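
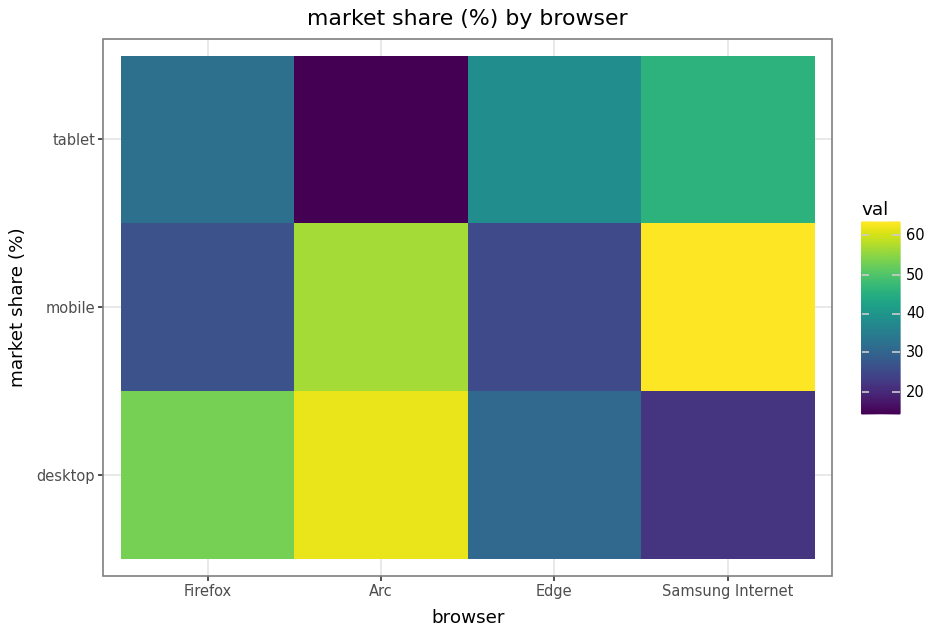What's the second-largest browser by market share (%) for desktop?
Firefox

Top 3 for desktop: Arc ≈ 60, Firefox ≈ 55, Edge ≈ 30.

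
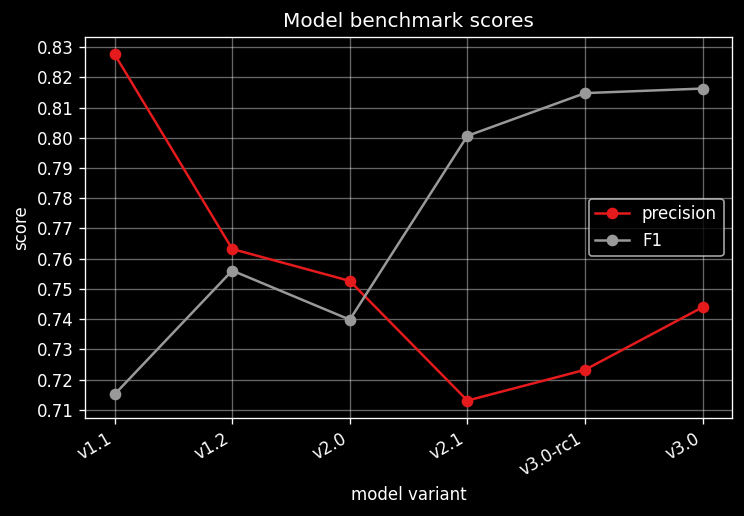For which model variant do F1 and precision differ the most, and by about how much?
v1.1: F1 ≈ 0.72, precision ≈ 0.83 → gap ≈ 0.11. Next-largest (v3.0-rc1) is only ≈ 0.09.

v1.1, ≈ 0.11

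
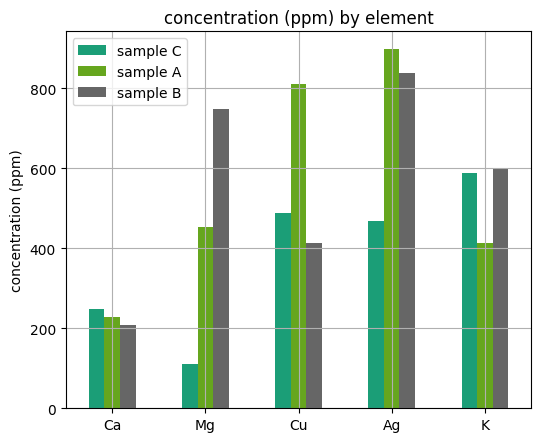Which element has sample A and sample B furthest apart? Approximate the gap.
Cu: sample A ≈ 800, sample B ≈ 400 → gap ≈ 400. Next-largest (Mg) is only ≈ 200.

Cu, ≈ 400 ppm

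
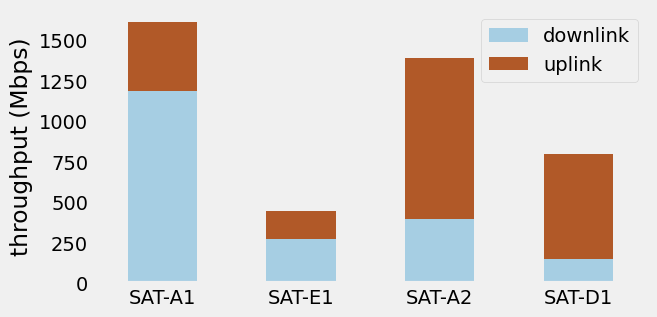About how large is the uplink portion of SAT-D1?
uplink top ≈ 800, bottom ≈ 200; segment ≈ 600.

≈ 600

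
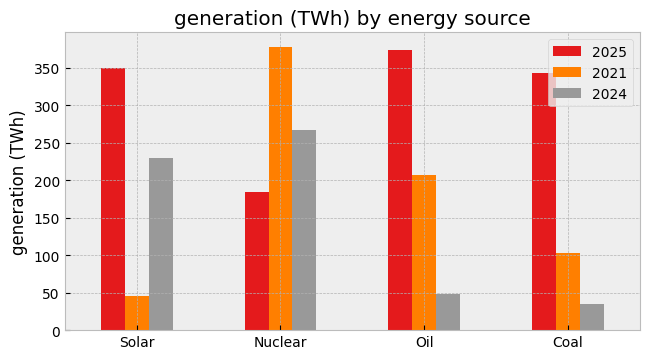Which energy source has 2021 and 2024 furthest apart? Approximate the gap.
Solar, ≈ 200 TWh

Solar: 2021 ≈ 50, 2024 ≈ 250 → gap ≈ 200. Next-largest (Oil) is only ≈ 150.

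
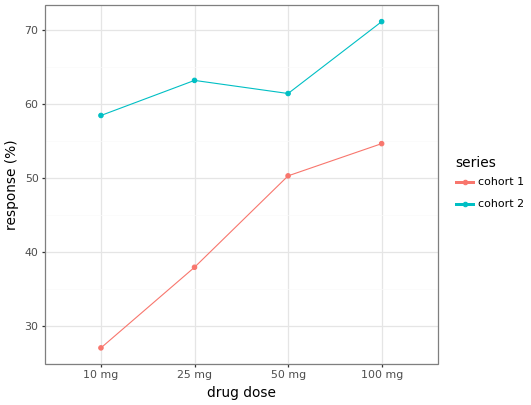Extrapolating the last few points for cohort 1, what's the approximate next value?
Last three: 40, 50, 55 → slope ≈ 7.5/step → next ≈ 62.5.

≈ 62.5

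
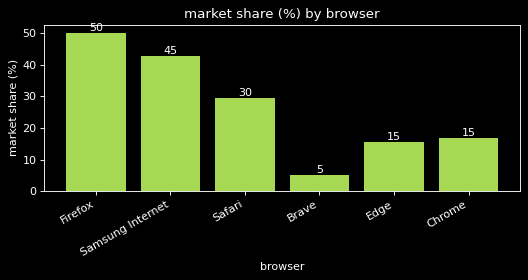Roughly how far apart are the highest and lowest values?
Max Firefox ≈ 50, min Brave ≈ 5; range ≈ 45.

≈ 45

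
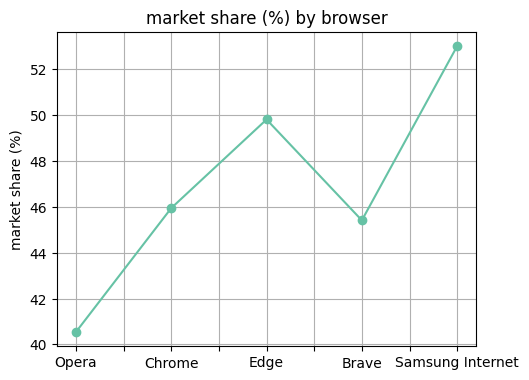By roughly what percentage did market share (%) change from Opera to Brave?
Opera ≈ 40, Brave ≈ 46; (46 − 40) / 40 ≈ +15%.

≈ +15%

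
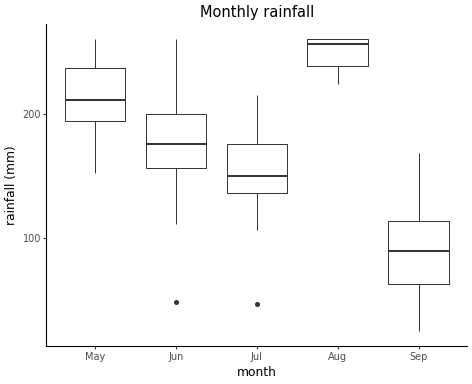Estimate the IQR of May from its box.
≈ 40

Q3 ≈ 240, Q1 ≈ 200; IQR ≈ 40.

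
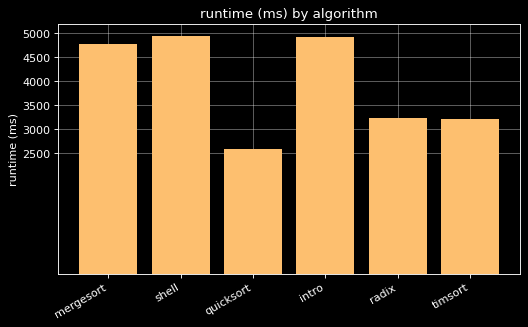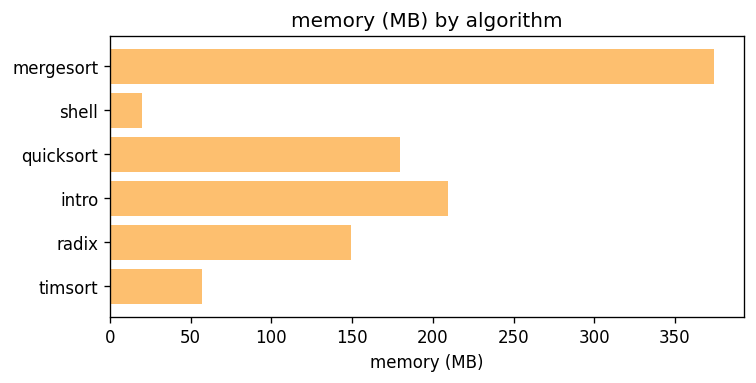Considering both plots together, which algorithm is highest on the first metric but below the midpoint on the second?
shell

Chart 2 median memory (MB) ≈ 150; below-median algorithms: shell, radix, timsort. Among those, shell has the highest runtime (ms) (≈ 5000).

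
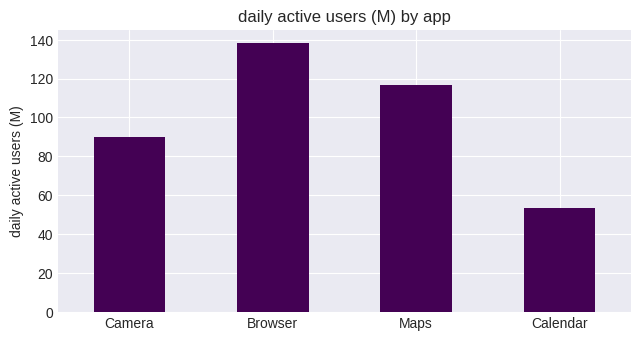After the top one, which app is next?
Top 3: Browser ≈ 140, Maps ≈ 120, Camera ≈ 80.

Maps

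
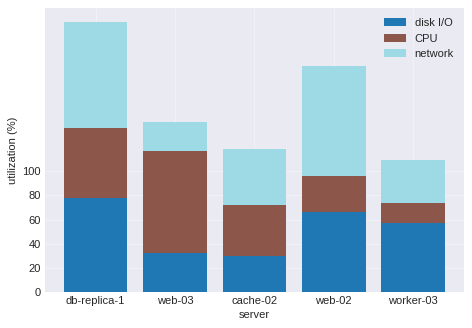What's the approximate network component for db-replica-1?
network top ≈ 220, bottom ≈ 140; segment ≈ 80.

≈ 80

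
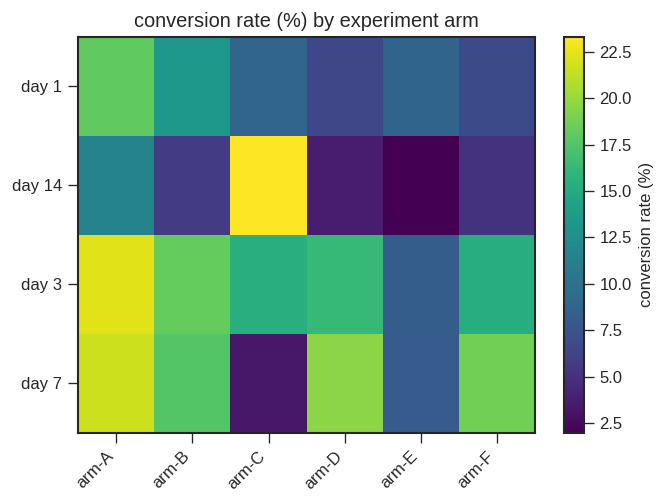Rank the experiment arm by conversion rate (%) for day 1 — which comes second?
arm-B

Top 3 for day 1: arm-A ≈ 18, arm-B ≈ 14, arm-C ≈ 8.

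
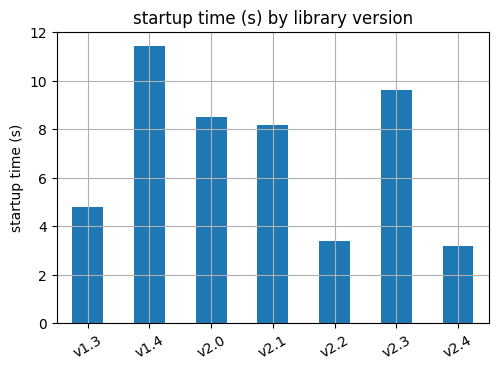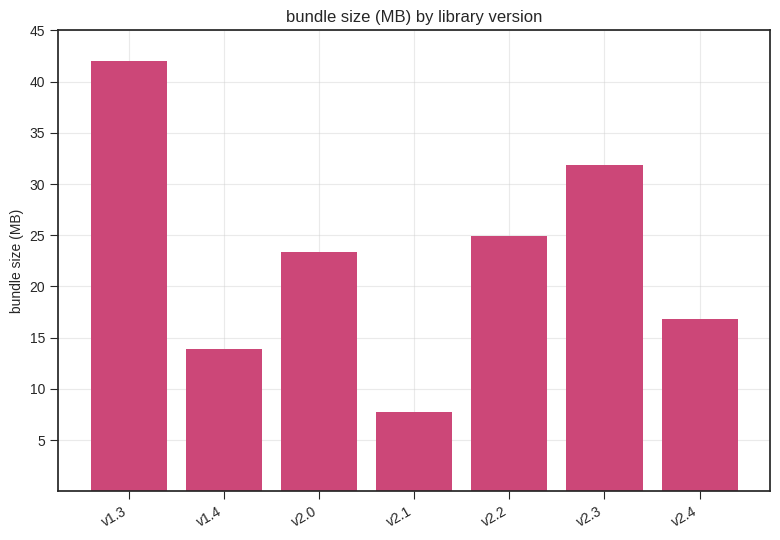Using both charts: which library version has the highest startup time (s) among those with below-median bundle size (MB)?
v1.4

Chart 2 median bundle size (MB) ≈ 25; below-median library versions: v1.4, v2.1, v2.4. Among those, v1.4 has the highest startup time (s) (≈ 12).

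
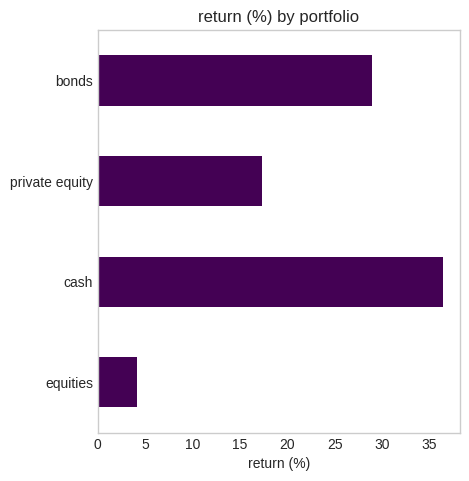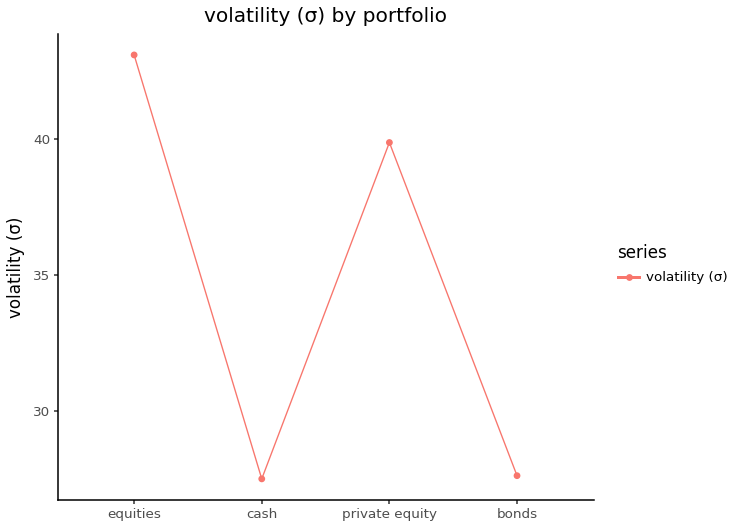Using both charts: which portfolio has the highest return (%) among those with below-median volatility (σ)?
Chart 2 median volatility (σ) ≈ 35; below-median portfolios: cash, bonds. Among those, cash has the highest return (%) (≈ 35).

cash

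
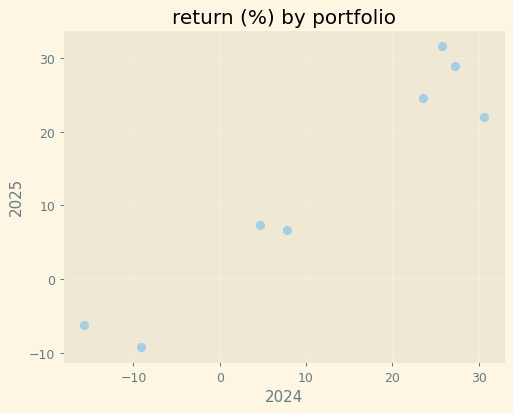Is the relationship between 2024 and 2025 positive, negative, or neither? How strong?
Points are positively correlated; strong (|r| ≈ 1.0).

positive, strong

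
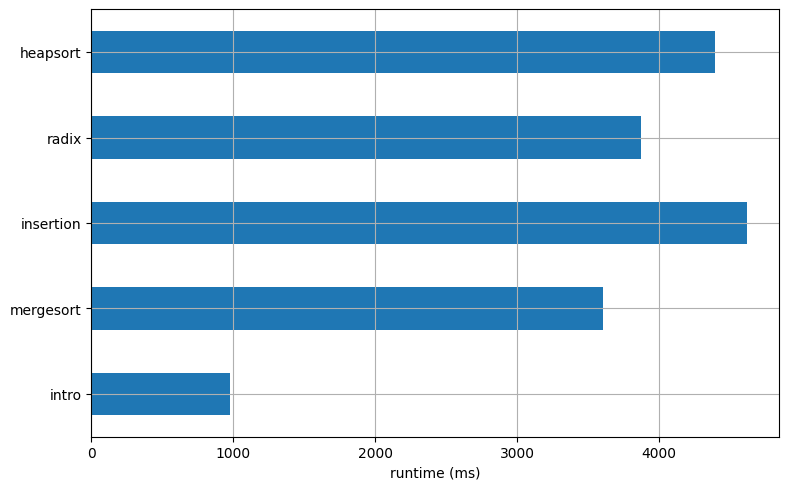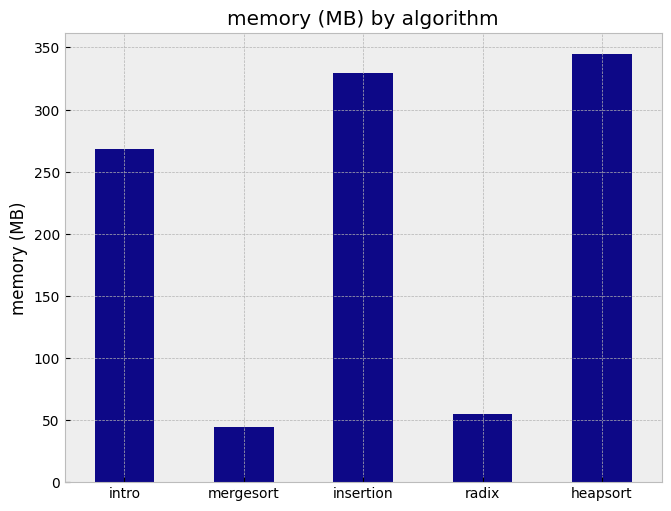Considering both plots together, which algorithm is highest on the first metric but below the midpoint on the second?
Chart 2 median memory (MB) ≈ 250; below-median algorithms: mergesort, radix. Among those, radix has the highest runtime (ms) (≈ 4000).

radix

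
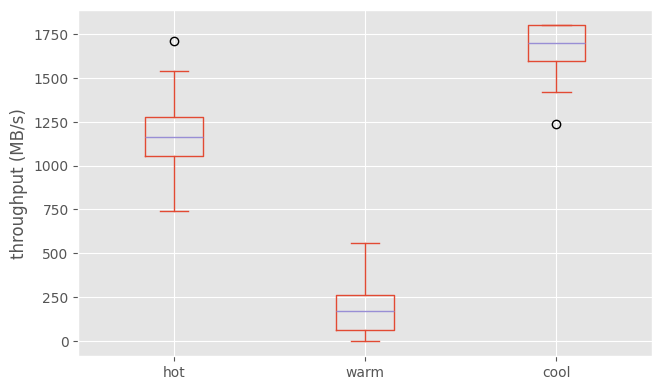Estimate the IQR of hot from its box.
≈ 200

Q3 ≈ 1200, Q1 ≈ 1000; IQR ≈ 200.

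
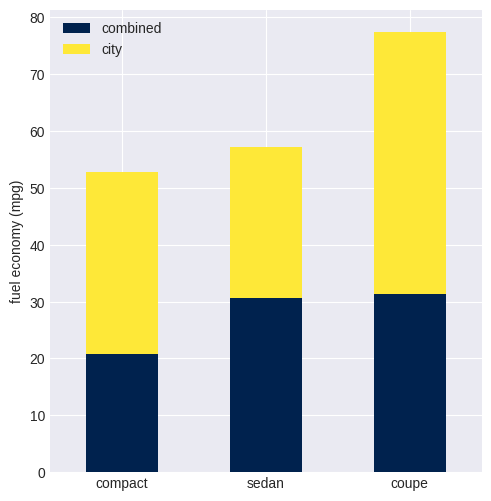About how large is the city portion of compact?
≈ 30

city top ≈ 50, bottom ≈ 20; segment ≈ 30.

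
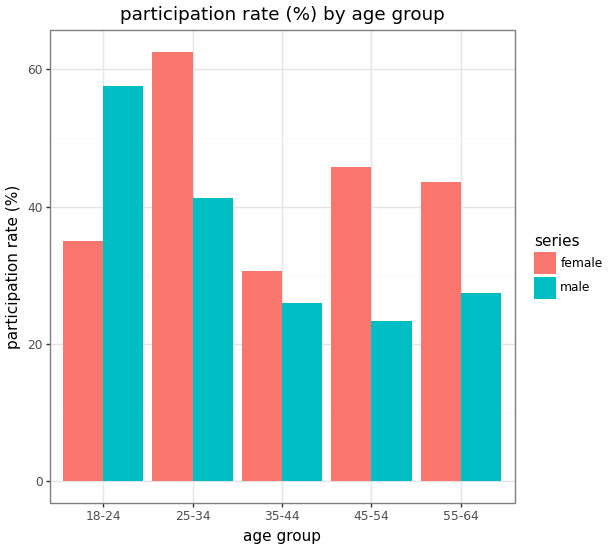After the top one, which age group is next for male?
25-34

Top 3 for male: 18-24 ≈ 60, 25-34 ≈ 40, 55-64 ≈ 30.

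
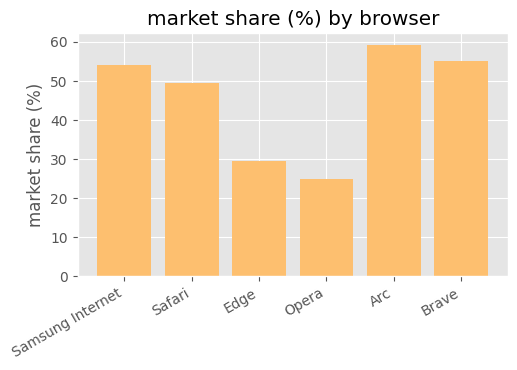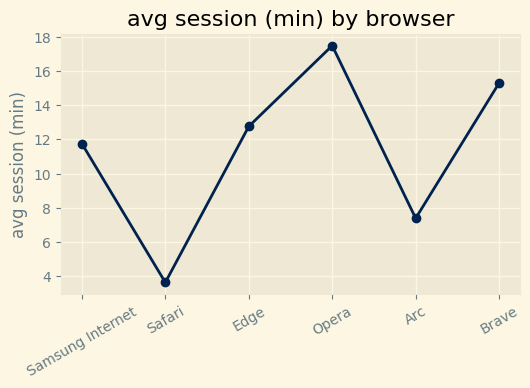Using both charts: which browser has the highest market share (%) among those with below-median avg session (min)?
Arc

Chart 2 median avg session (min) ≈ 12; below-median browsers: Samsung Internet, Safari, Arc. Among those, Arc has the highest market share (%) (≈ 60).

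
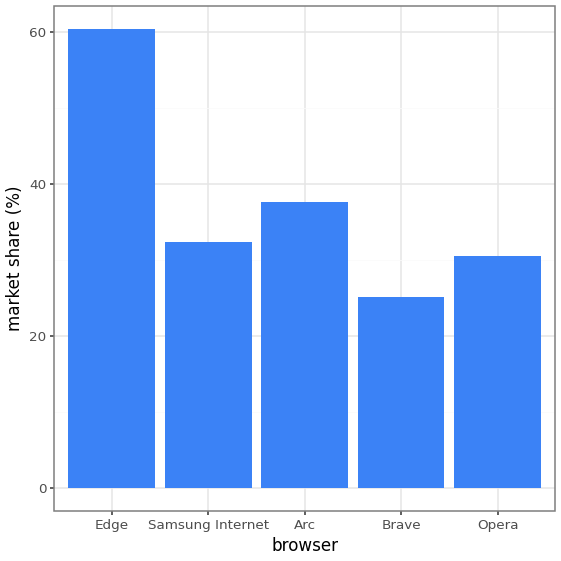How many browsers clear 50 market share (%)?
Above 50: Edge.

1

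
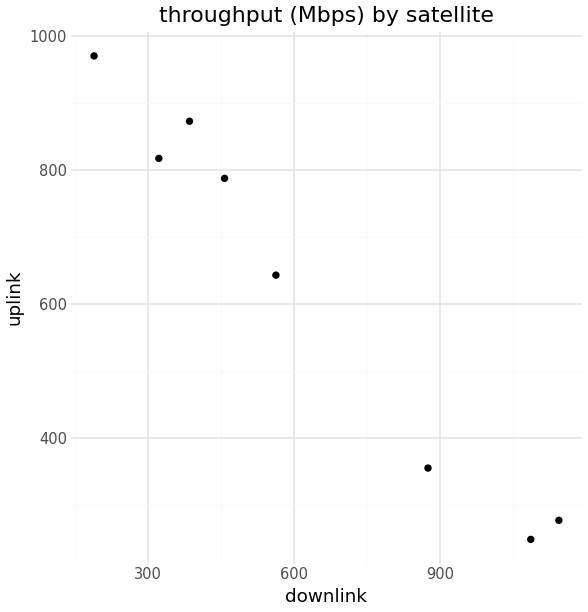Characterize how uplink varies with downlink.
Points are negatively correlated; strong (|r| ≈ 1.0).

negative, strong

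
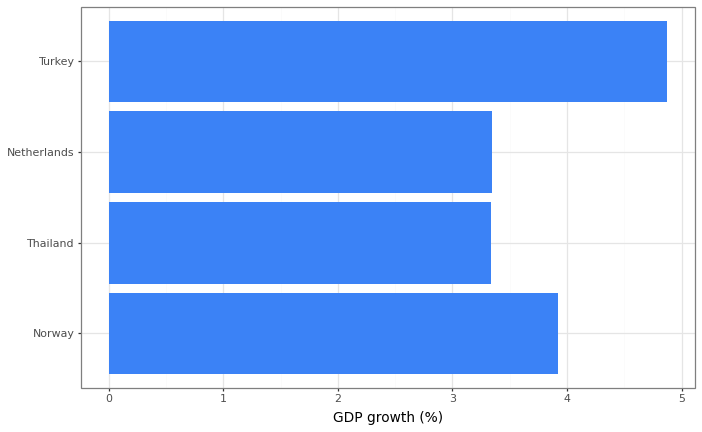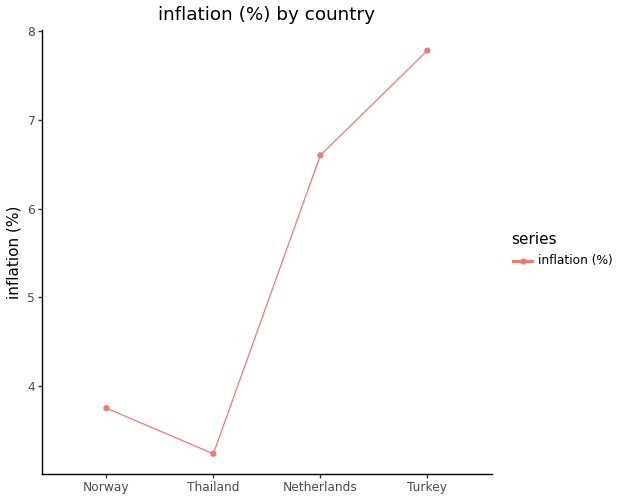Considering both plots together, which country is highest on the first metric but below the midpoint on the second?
Norway

Chart 2 median inflation (%) ≈ 5; below-median countries: Norway, Thailand. Among those, Norway has the highest GDP growth (%) (≈ 4).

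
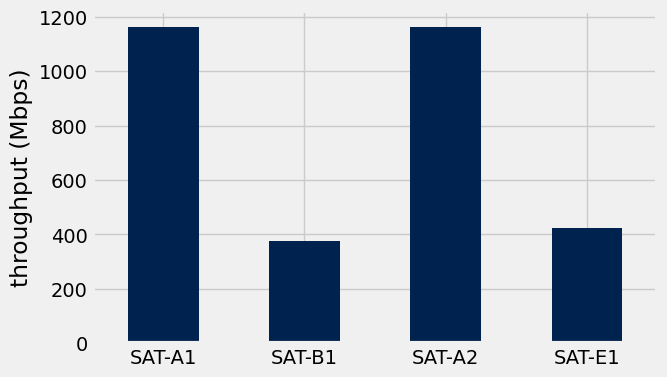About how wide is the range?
Max SAT-A1 ≈ 1200, min SAT-B1 ≈ 400; range ≈ 800.

≈ 800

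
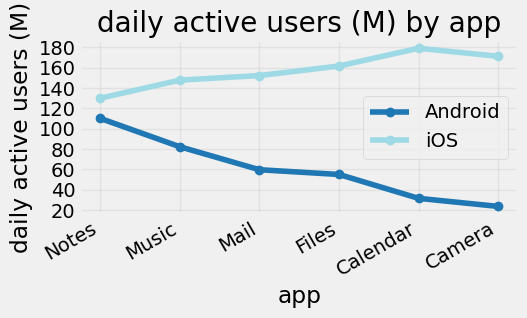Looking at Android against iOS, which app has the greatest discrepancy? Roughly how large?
Camera: Android ≈ 20, iOS ≈ 180 → gap ≈ 160. Next-largest (Calendar) is only ≈ 140.

Camera, ≈ 160 M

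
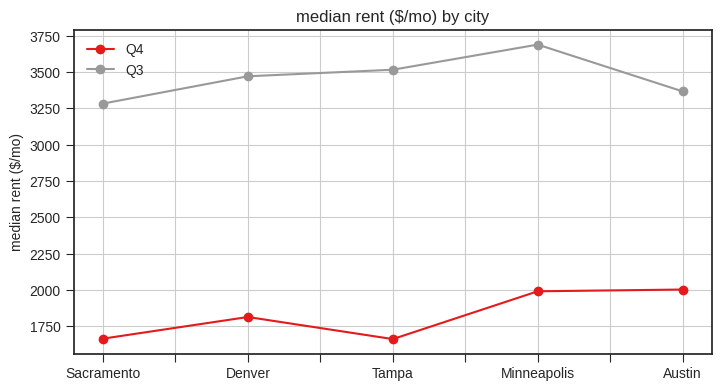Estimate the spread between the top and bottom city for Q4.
Max Austin ≈ 2000, min Tampa ≈ 1600; range ≈ 400.

≈ 400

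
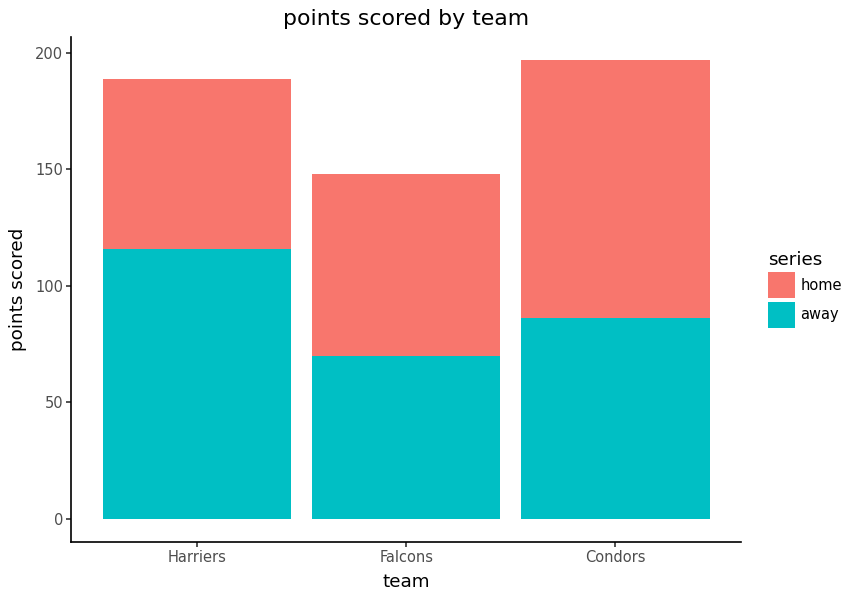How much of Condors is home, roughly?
≈ 120

home top ≈ 200, bottom ≈ 80; segment ≈ 120.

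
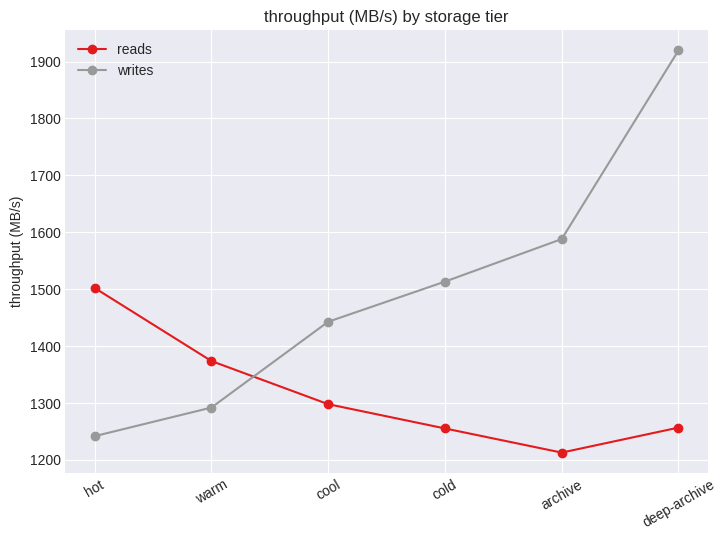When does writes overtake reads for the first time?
warm: writes ≈ 1300 vs reads ≈ 1400 (not yet); cool: writes ≈ 1400 vs reads ≈ 1300 (first crossover).

cool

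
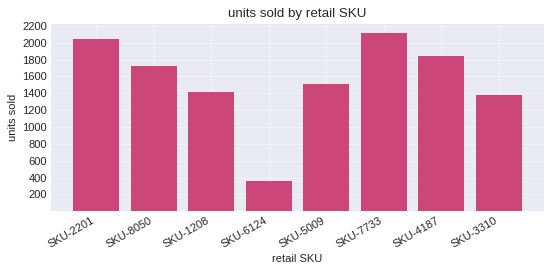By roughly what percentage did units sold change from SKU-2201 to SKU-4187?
SKU-2201 ≈ 2000, SKU-4187 ≈ 1800; (1800 − 2000) / 2000 ≈ -10%.

≈ -10%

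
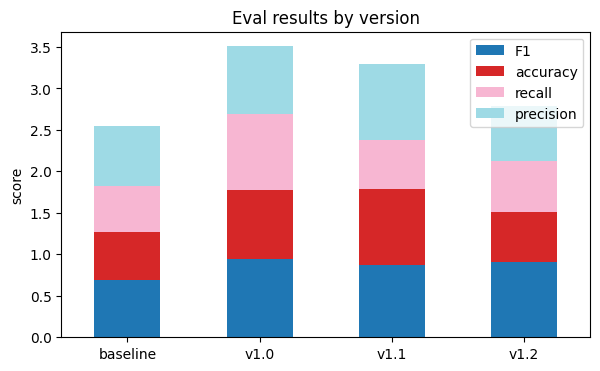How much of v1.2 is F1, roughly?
≈ 1.0

F1 top ≈ 1.0, bottom ≈ 0.0; segment ≈ 1.0.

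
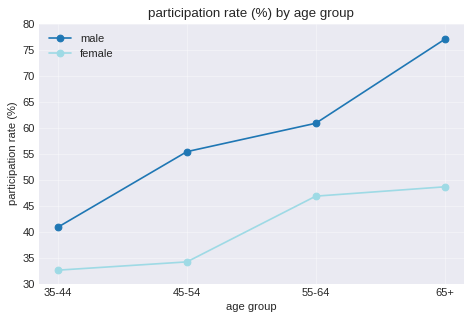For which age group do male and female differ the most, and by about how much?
65+, ≈ 25 %

65+: male ≈ 75, female ≈ 50 → gap ≈ 25. Next-largest (45-54) is only ≈ 20.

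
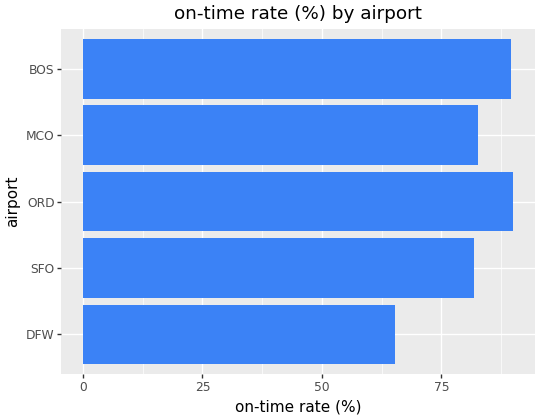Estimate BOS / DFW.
≈ 1.29×

BOS ≈ 90, DFW ≈ 70; 90/70 ≈ 1.29.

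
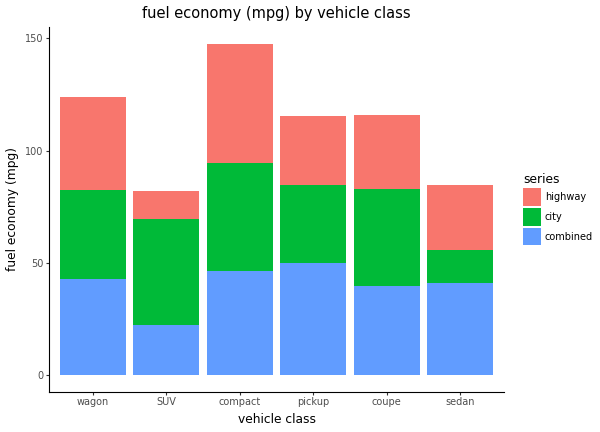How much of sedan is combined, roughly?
≈ 40

combined top ≈ 40, bottom ≈ 0; segment ≈ 40.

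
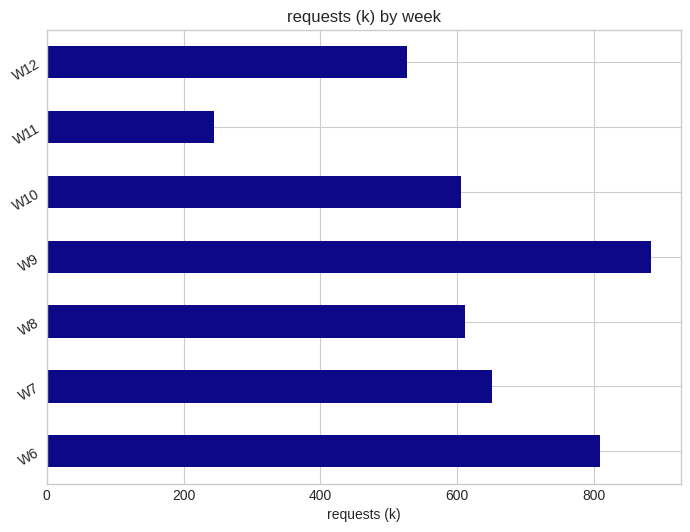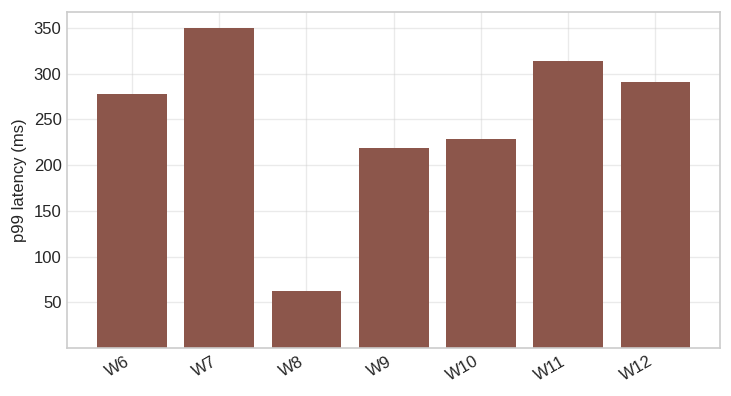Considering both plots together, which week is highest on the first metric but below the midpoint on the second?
W9

Chart 2 median p99 latency (ms) ≈ 300; below-median weeks: W8, W9, W10. Among those, W9 has the highest requests (k) (≈ 900).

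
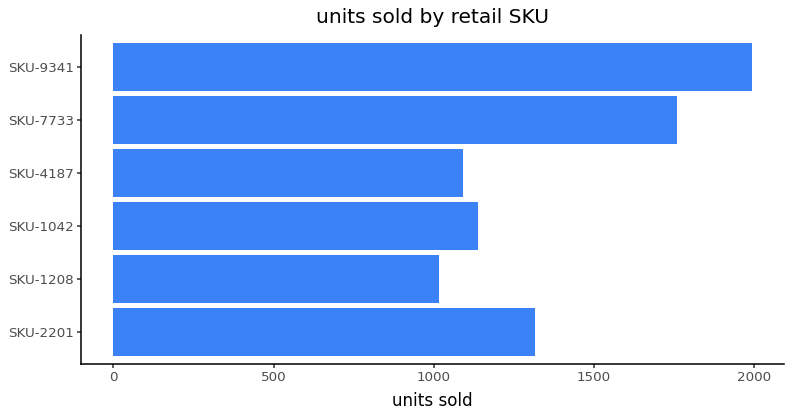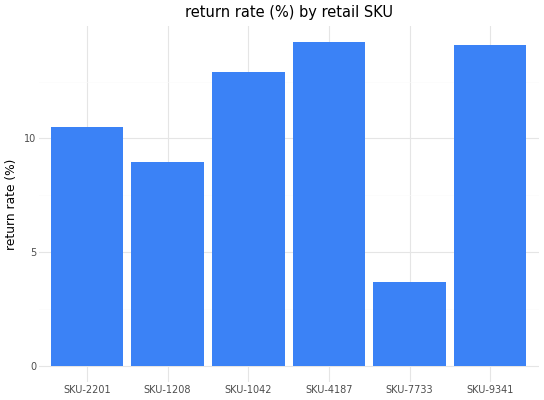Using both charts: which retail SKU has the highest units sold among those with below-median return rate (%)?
Chart 2 median return rate (%) ≈ 12; below-median retail SKUs: SKU-2201, SKU-1208, SKU-7733. Among those, SKU-7733 has the highest units sold (≈ 1800).

SKU-7733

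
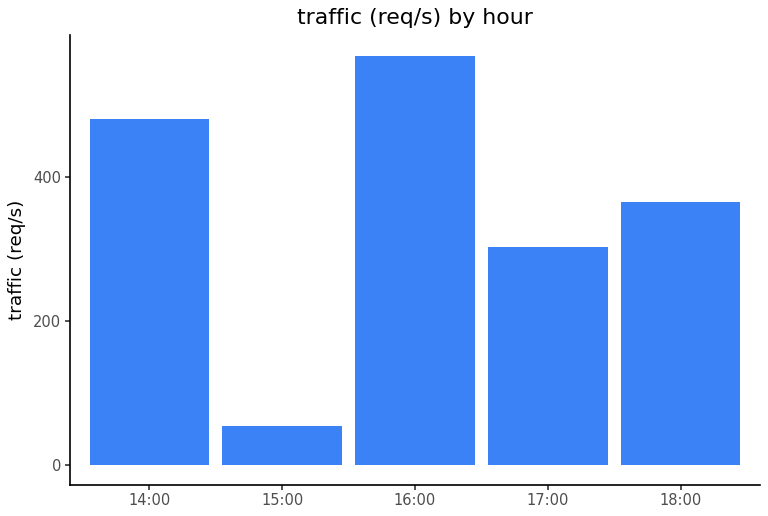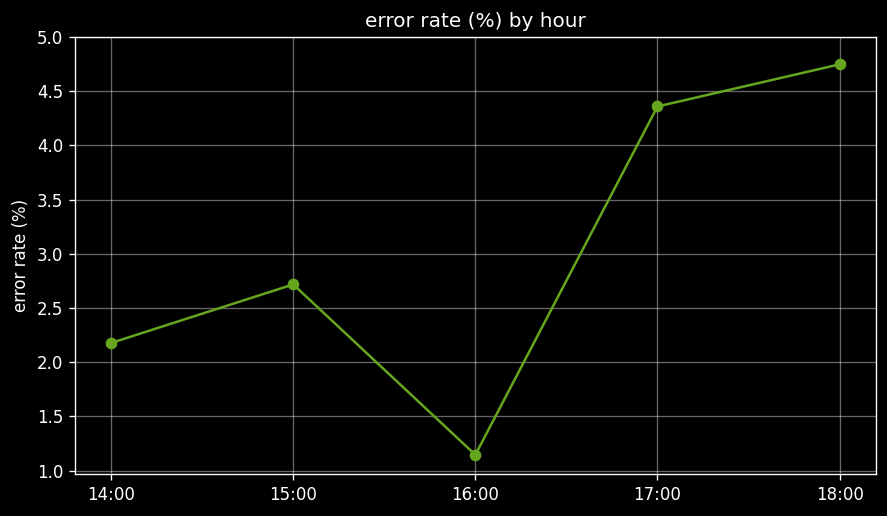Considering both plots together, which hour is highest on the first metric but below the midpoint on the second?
16:00

Chart 2 median error rate (%) ≈ 2.5; below-median hours: 14:00, 16:00. Among those, 16:00 has the highest traffic (req/s) (≈ 600).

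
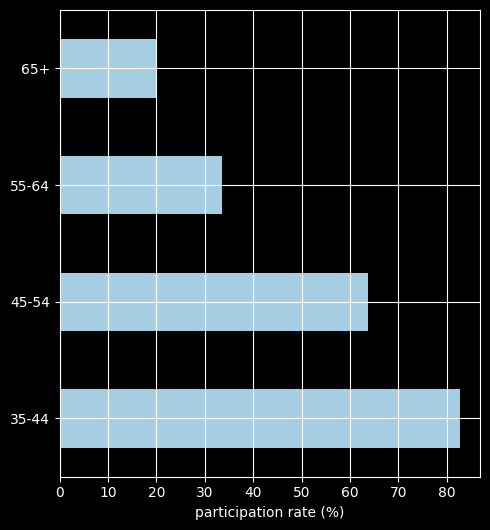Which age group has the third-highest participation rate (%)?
55-64

Top 4: 35-44 ≈ 80, 45-54 ≈ 60, 55-64 ≈ 30, 65+ ≈ 20.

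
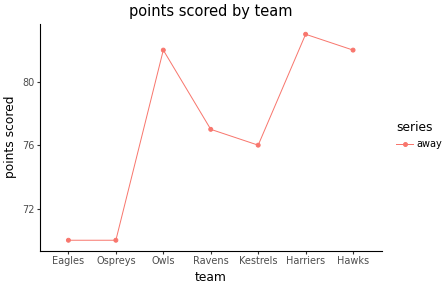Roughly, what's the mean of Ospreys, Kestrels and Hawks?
(70 + 76 + 82) / 3 ≈ 76.

≈ 76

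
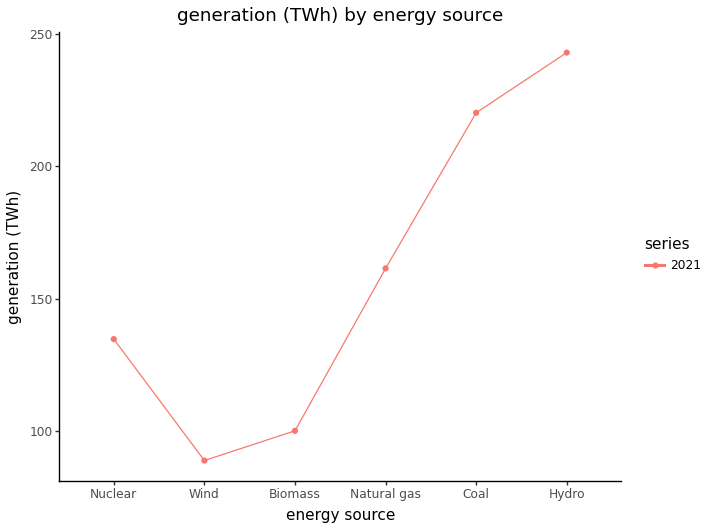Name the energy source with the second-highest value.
Coal

Top 3: Hydro ≈ 240, Coal ≈ 220, Natural gas ≈ 160.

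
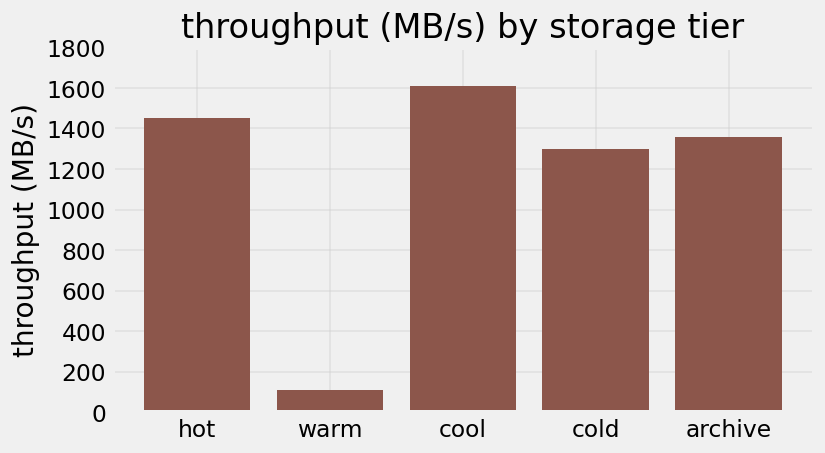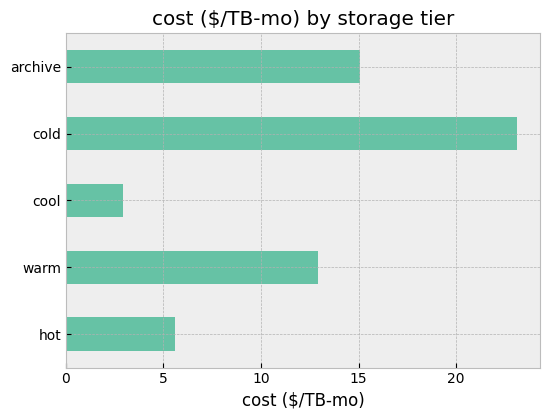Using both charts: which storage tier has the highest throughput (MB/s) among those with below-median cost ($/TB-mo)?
Chart 2 median cost ($/TB-mo) ≈ 15; below-median storage tiers: hot, cool. Among those, cool has the highest throughput (MB/s) (≈ 1600).

cool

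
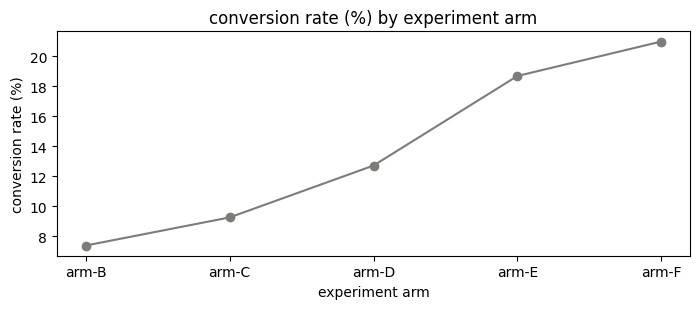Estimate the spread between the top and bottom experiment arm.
≈ 12

Max arm-F ≈ 20, min arm-B ≈ 8; range ≈ 12.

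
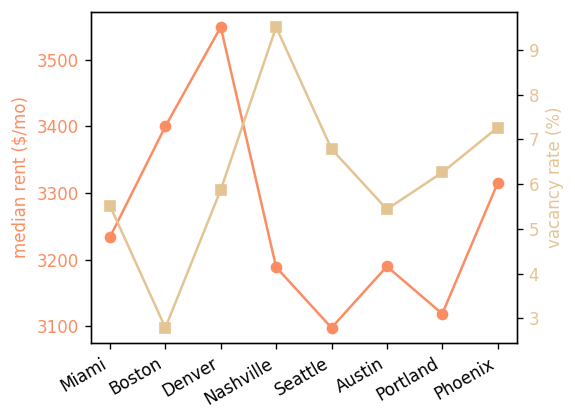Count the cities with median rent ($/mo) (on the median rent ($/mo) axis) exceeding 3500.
Above 3500: Denver.

1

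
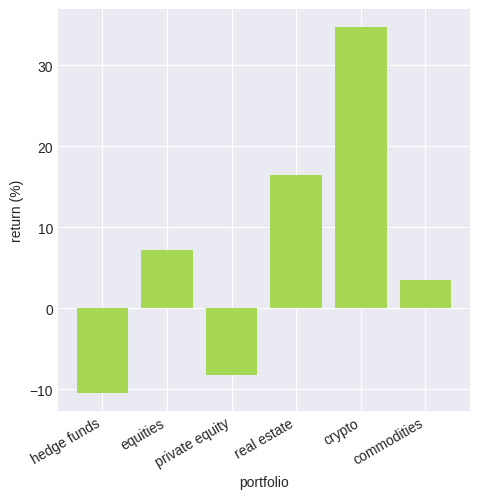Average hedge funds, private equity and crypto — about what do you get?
≈ 5

(-10 + -10 + 35) / 3 ≈ 5.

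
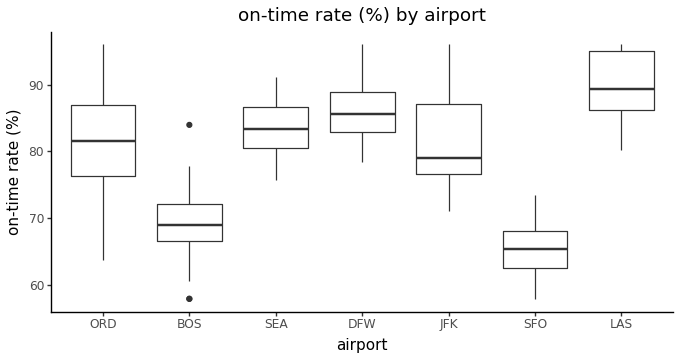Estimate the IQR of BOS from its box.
Q3 ≈ 70, Q1 ≈ 65; IQR ≈ 5.

≈ 5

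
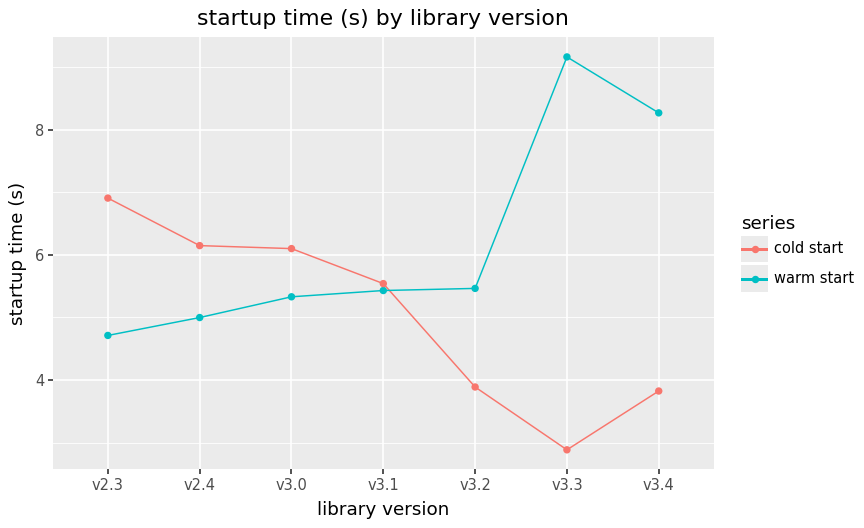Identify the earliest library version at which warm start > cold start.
v3.2

v3.1: warm start ≈ 5 vs cold start ≈ 6 (not yet); v3.2: warm start ≈ 5 vs cold start ≈ 4 (first crossover).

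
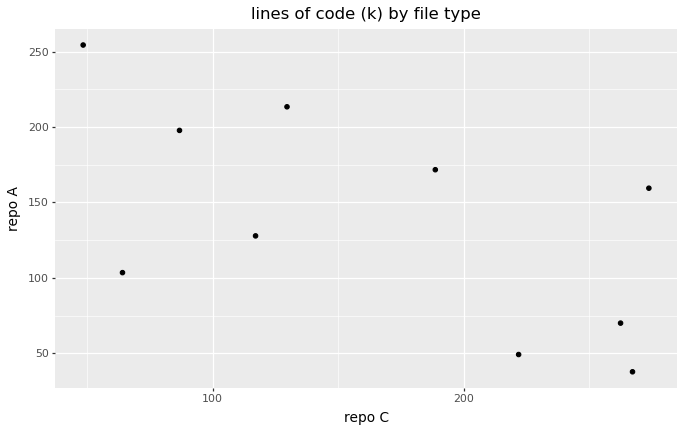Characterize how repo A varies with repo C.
Points are negatively correlated; moderate (|r| ≈ 0.6).

negative, moderate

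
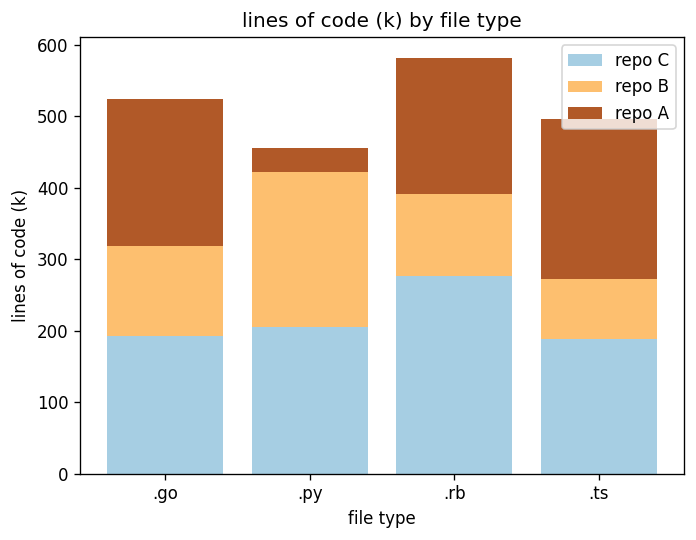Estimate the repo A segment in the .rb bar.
≈ 200

repo A top ≈ 600, bottom ≈ 400; segment ≈ 200.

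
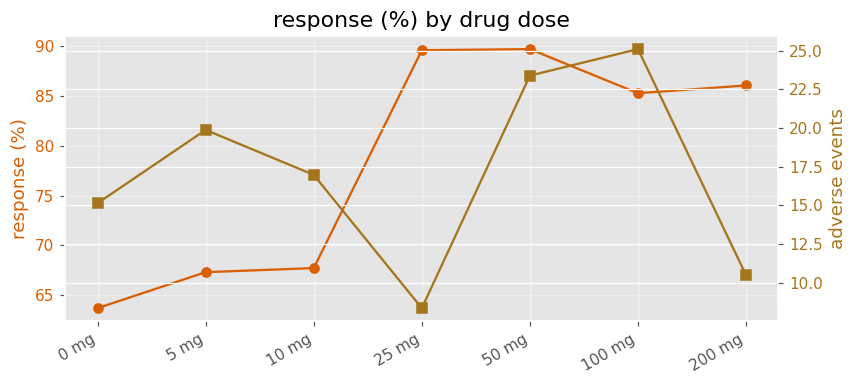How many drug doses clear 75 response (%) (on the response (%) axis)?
Above 75: 25 mg, 50 mg, 100 mg, 200 mg.

4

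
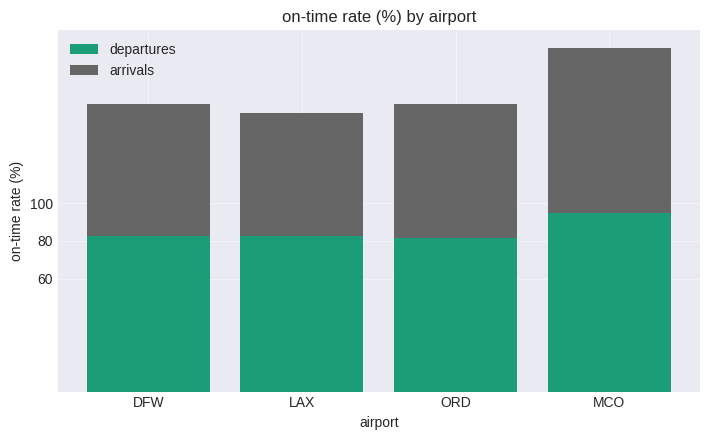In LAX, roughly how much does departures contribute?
departures top ≈ 80, bottom ≈ 0; segment ≈ 80.

≈ 80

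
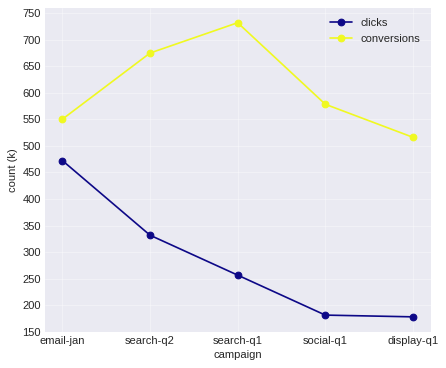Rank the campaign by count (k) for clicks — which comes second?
Top 3 for clicks: email-jan ≈ 450, search-q2 ≈ 350, search-q1 ≈ 250.

search-q2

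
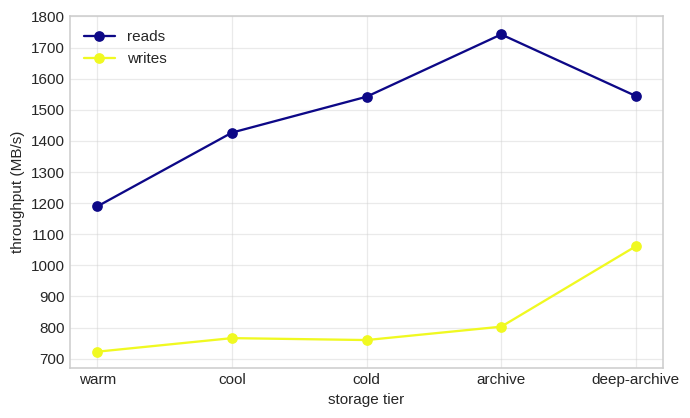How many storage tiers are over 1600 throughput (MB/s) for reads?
Above 1600: archive.

1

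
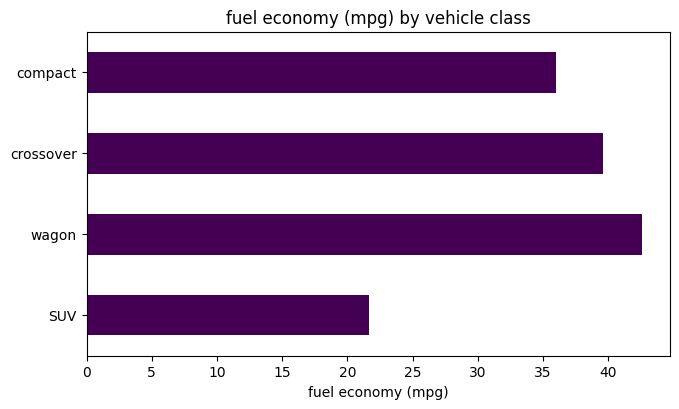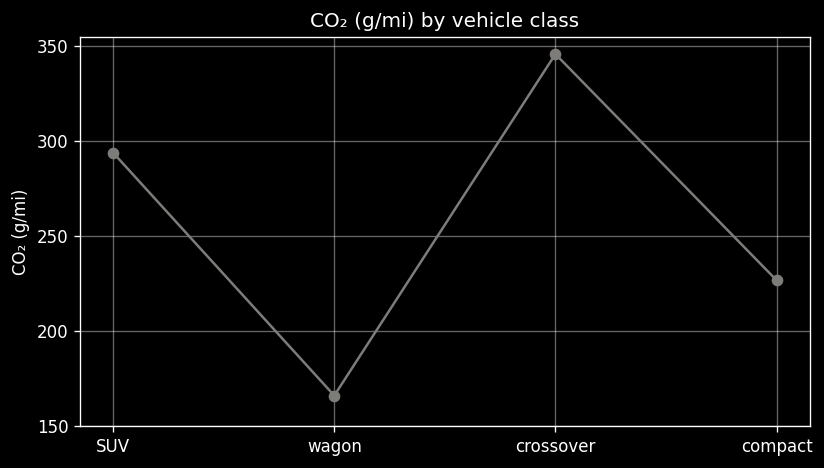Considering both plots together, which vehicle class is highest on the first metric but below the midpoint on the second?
wagon

Chart 2 median CO₂ (g/mi) ≈ 250; below-median vehicle classes: wagon, compact. Among those, wagon has the highest fuel economy (mpg) (≈ 45).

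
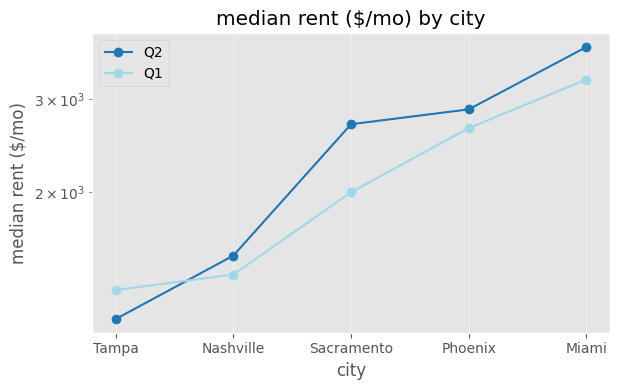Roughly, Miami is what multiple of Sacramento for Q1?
Miami ≈ 3500, Sacramento ≈ 2000; 3500/2000 ≈ 1.75.

≈ 1.75×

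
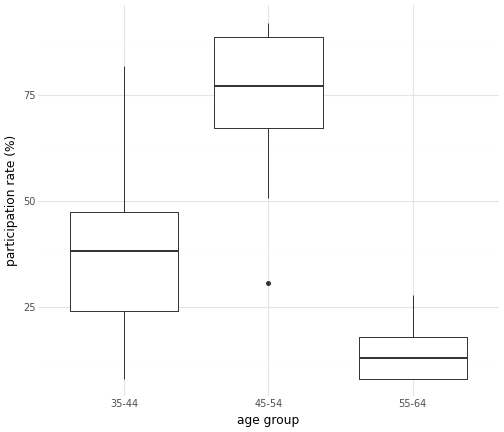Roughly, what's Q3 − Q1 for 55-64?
≈ 10

Q3 ≈ 20, Q1 ≈ 10; IQR ≈ 10.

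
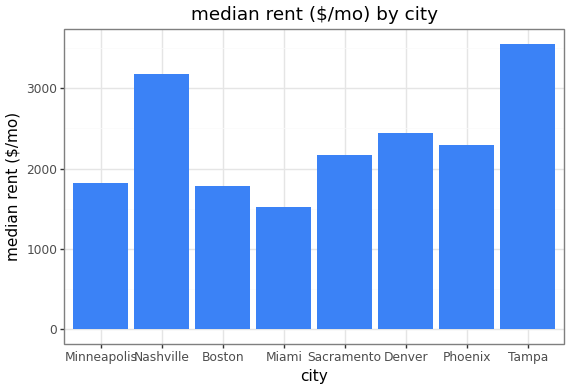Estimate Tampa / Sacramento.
Tampa ≈ 3500, Sacramento ≈ 2000; 3500/2000 ≈ 1.75.

≈ 1.75×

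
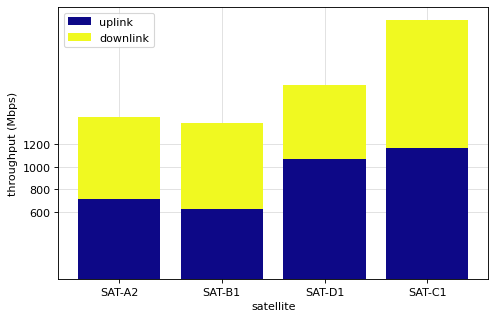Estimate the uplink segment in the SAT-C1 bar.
≈ 1200

uplink top ≈ 1200, bottom ≈ 0; segment ≈ 1200.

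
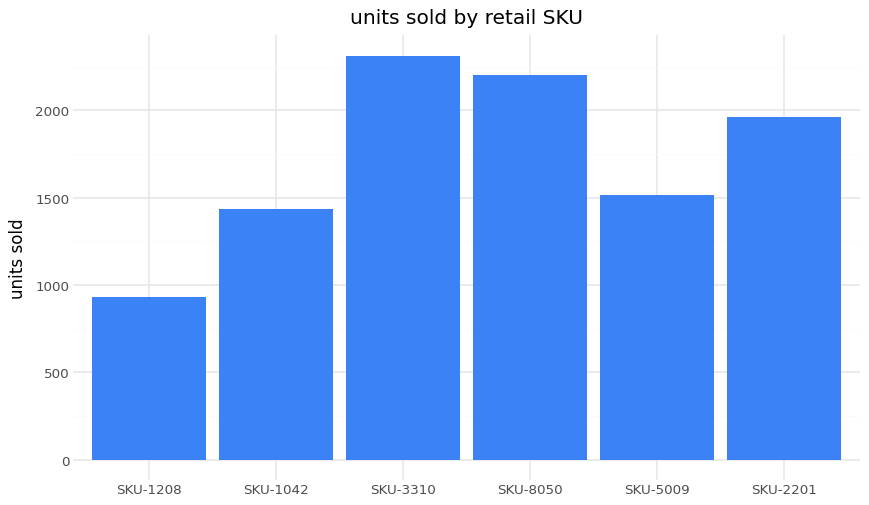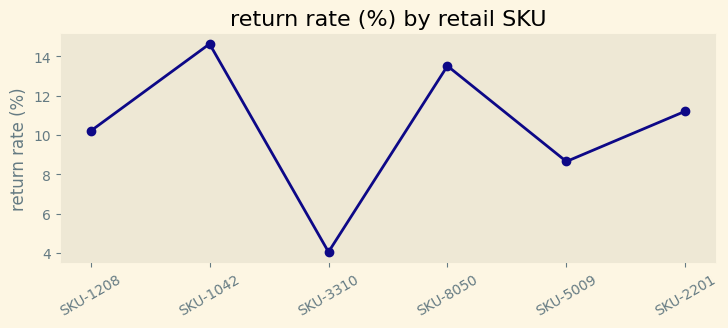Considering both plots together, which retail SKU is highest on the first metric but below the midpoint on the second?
SKU-3310

Chart 2 median return rate (%) ≈ 10; below-median retail SKUs: SKU-1208, SKU-3310, SKU-5009. Among those, SKU-3310 has the highest units sold (≈ 2500).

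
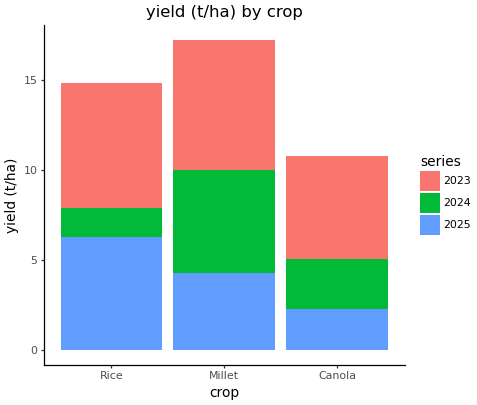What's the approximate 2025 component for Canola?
2025 top ≈ 2, bottom ≈ 0; segment ≈ 2.

≈ 2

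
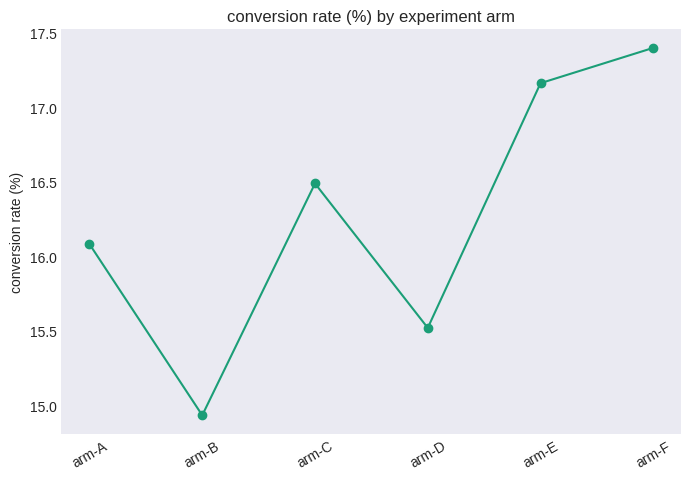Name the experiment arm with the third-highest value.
arm-C

Top 4: arm-F ≈ 17.5, arm-E ≈ 17.0, arm-C ≈ 16.5, arm-A ≈ 16.0.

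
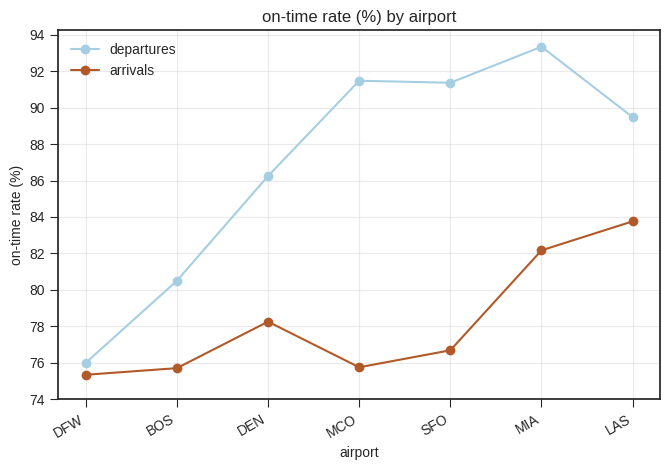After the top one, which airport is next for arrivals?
MIA

Top 3 for arrivals: LAS ≈ 84, MIA ≈ 82, DEN ≈ 78.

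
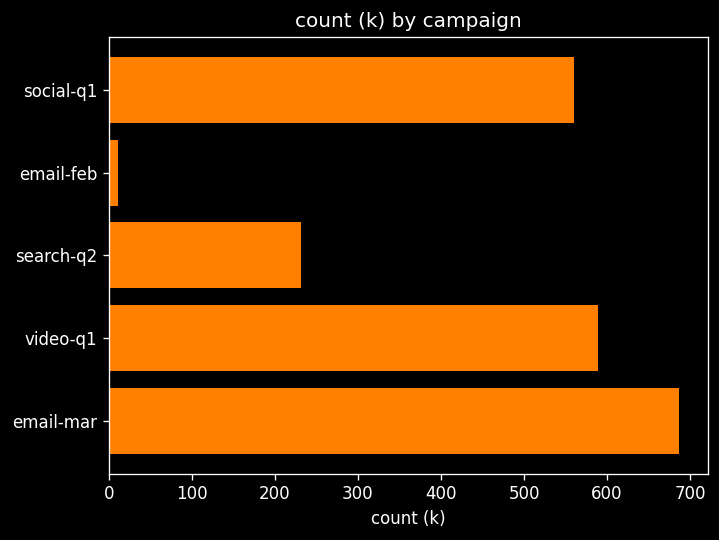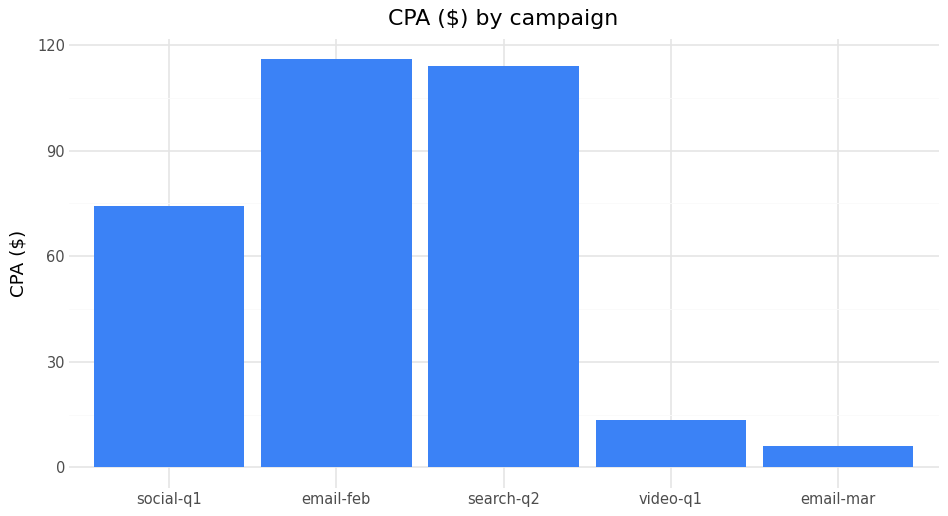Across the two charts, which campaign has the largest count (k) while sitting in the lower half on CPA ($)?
email-mar

Chart 2 median CPA ($) ≈ 80; below-median campaigns: video-q1, email-mar. Among those, email-mar has the highest count (k) (≈ 700).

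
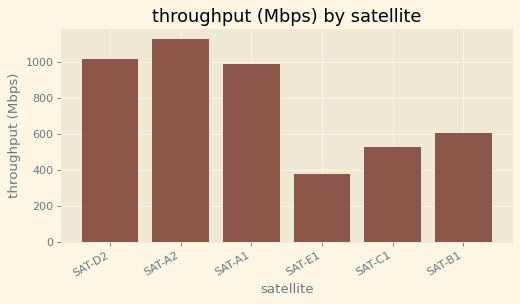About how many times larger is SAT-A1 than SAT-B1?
SAT-A1 ≈ 1000, SAT-B1 ≈ 600; 1000/600 ≈ 1.67.

≈ 1.67×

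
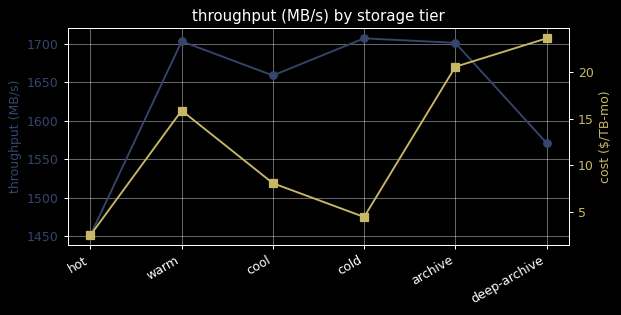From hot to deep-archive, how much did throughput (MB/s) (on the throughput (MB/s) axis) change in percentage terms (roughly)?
≈ +8.6%

hot ≈ 1450, deep-archive ≈ 1575; (1575 − 1450) / 1450 ≈ +8.6%.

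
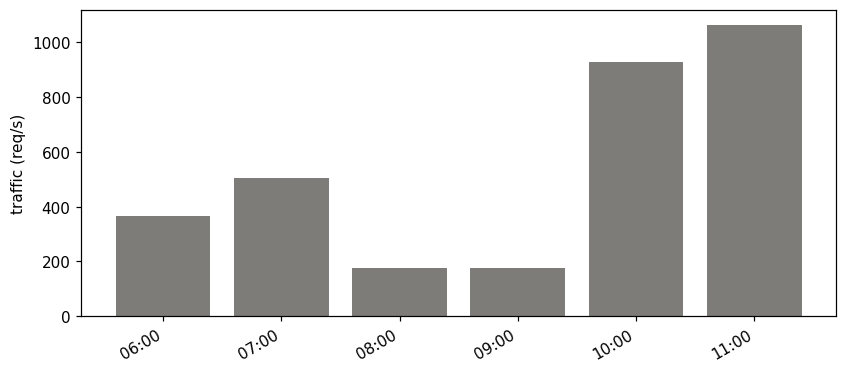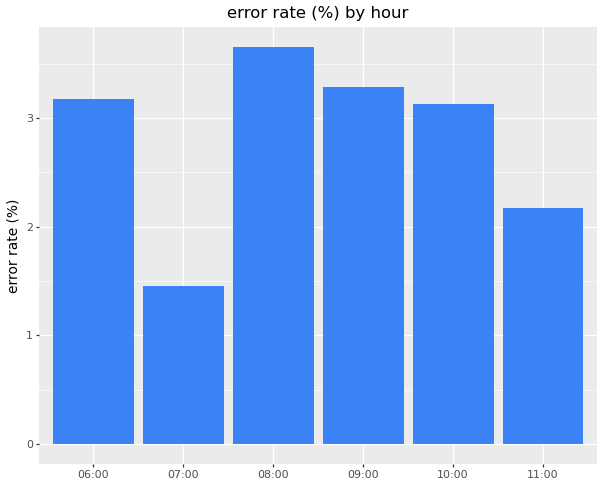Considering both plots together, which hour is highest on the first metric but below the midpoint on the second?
Chart 2 median error rate (%) ≈ 3; below-median hours: 07:00, 10:00, 11:00. Among those, 11:00 has the highest traffic (req/s) (≈ 1100).

11:00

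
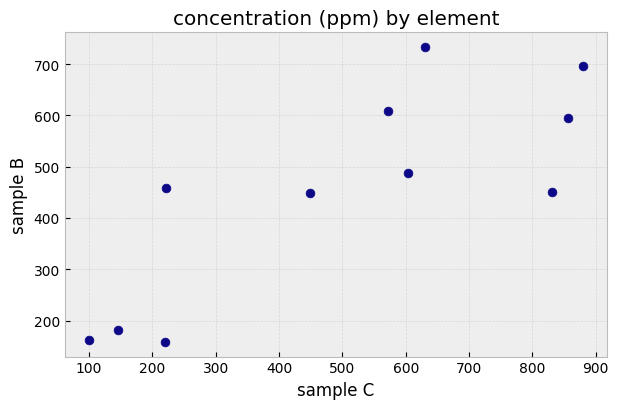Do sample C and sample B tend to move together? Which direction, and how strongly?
positive, strong

Points are positively correlated; strong (|r| ≈ 0.8).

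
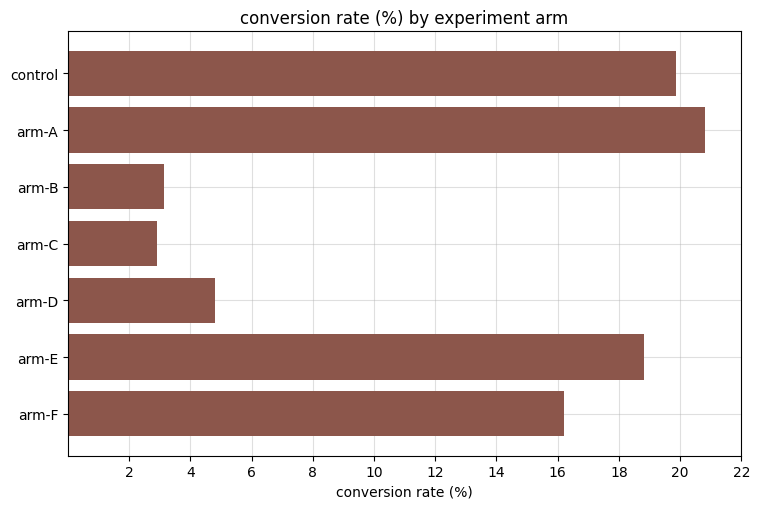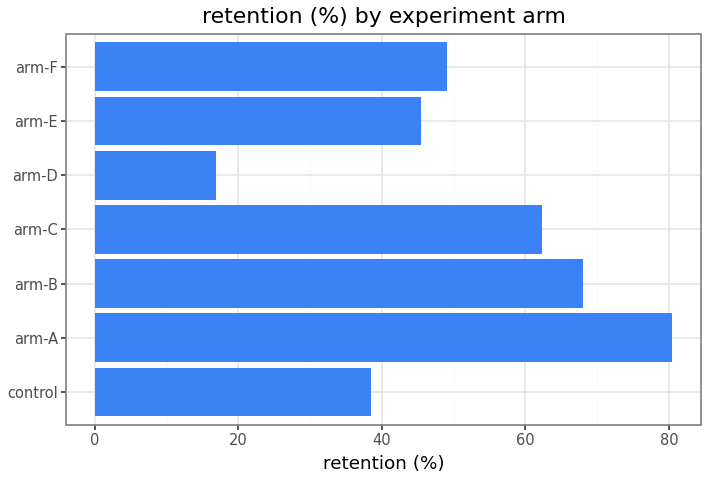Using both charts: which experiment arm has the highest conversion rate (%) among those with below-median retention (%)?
Chart 2 median retention (%) ≈ 50; below-median experiment arms: control, arm-D, arm-E. Among those, control has the highest conversion rate (%) (≈ 20).

control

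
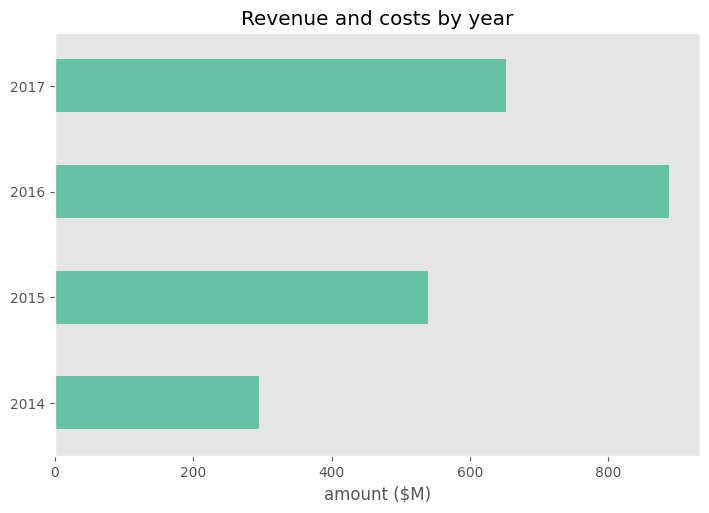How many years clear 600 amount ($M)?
Above 600: 2016, 2017.

2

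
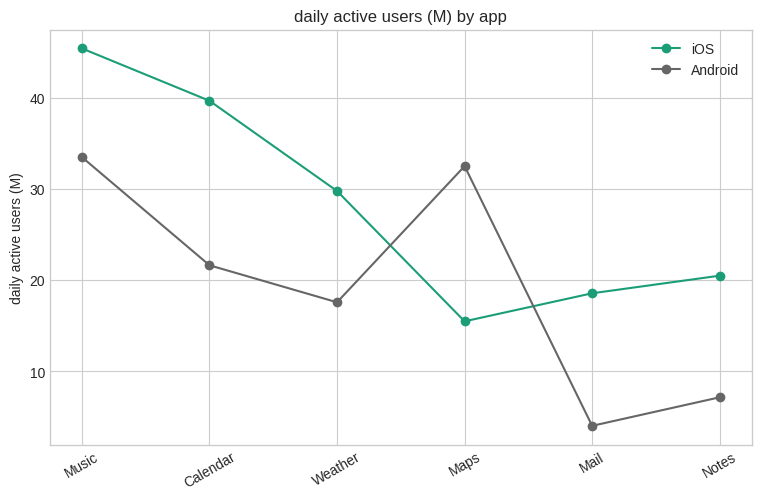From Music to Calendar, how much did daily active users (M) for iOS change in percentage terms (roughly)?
Music ≈ 45, Calendar ≈ 40; (40 − 45) / 45 ≈ -11.1%.

≈ -11.1%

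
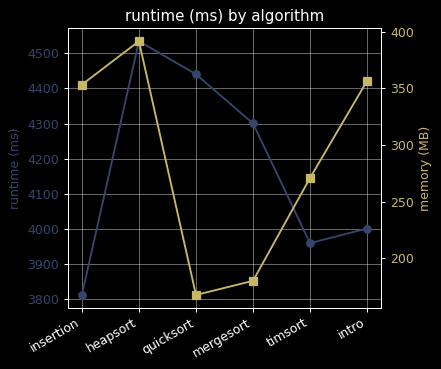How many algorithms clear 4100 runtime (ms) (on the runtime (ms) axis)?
Above 4100: heapsort, quicksort, mergesort.

3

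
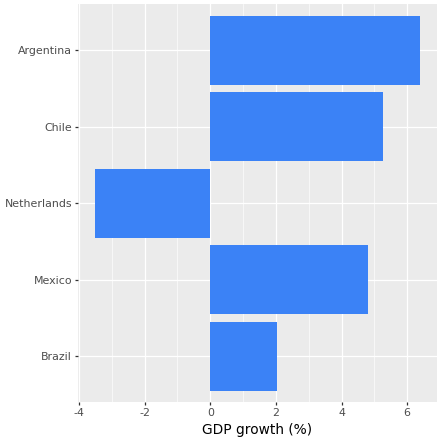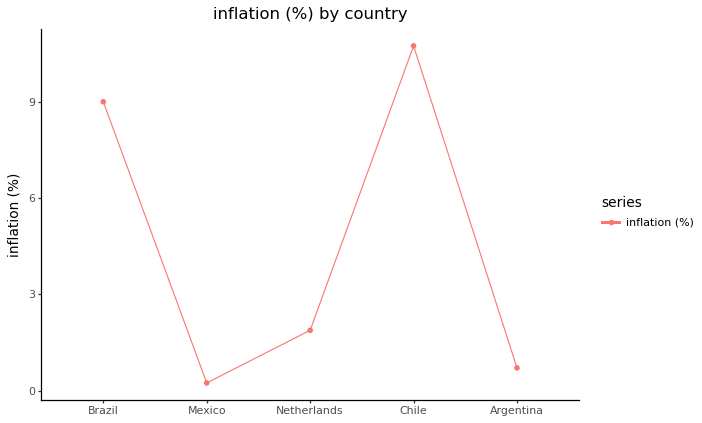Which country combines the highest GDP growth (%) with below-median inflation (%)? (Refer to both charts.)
Chart 2 median inflation (%) ≈ 2; below-median countries: Mexico, Argentina. Among those, Argentina has the highest GDP growth (%) (≈ 6).

Argentina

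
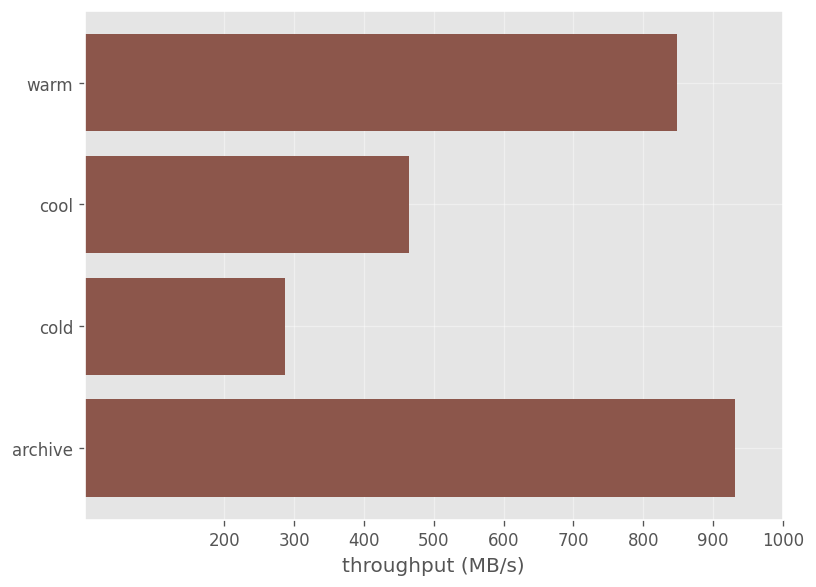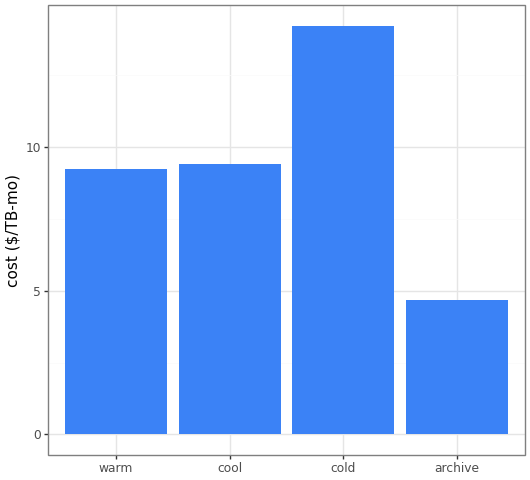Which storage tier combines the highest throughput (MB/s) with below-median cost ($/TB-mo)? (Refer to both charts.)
Chart 2 median cost ($/TB-mo) ≈ 10; below-median storage tiers: warm, archive. Among those, archive has the highest throughput (MB/s) (≈ 900).

archive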